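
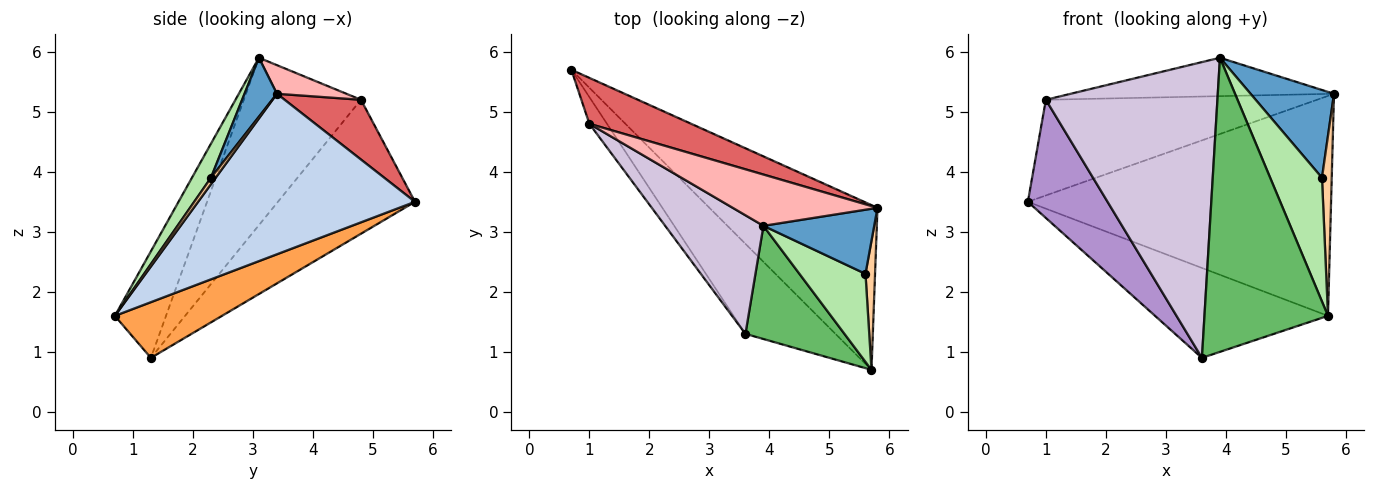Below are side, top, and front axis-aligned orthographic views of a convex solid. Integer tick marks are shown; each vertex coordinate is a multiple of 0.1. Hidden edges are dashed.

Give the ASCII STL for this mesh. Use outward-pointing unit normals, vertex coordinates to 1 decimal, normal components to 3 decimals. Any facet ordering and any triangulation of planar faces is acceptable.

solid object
 facet normal 0.299 -0.771 0.563
  outer loop
   vertex 5.6 2.3 3.9
   vertex 5.8 3.4 5.3
   vertex 3.9 3.1 5.9
  endloop
 endfacet
 facet normal 0.497 0.695 -0.520
  outer loop
   vertex 5.7 0.7 1.6
   vertex 0.7 5.7 3.5
   vertex 5.8 3.4 5.3
  endloop
 endfacet
 facet normal 0.401 0.647 -0.648
  outer loop
   vertex 5.7 0.7 1.6
   vertex 3.6 1.3 0.9
   vertex 0.7 5.7 3.5
  endloop
 endfacet
 facet normal 0.366 -0.757 0.542
  outer loop
   vertex 5.7 0.7 1.6
   vertex 5.8 3.4 5.3
   vertex 5.6 2.3 3.9
  endloop
 endfacet
 facet normal -0.360 -0.871 0.335
  outer loop
   vertex 5.7 0.7 1.6
   vertex 3.9 3.1 5.9
   vertex 3.6 1.3 0.9
  endloop
 endfacet
 facet normal 0.286 -0.781 0.556
  outer loop
   vertex 5.7 0.7 1.6
   vertex 5.6 2.3 3.9
   vertex 3.9 3.1 5.9
  endloop
 endfacet
 facet normal 0.246 0.874 0.419
  outer loop
   vertex 1.0 4.8 5.2
   vertex 5.8 3.4 5.3
   vertex 0.7 5.7 3.5
  endloop
 endfacet
 facet normal 0.156 0.592 0.791
  outer loop
   vertex 1.0 4.8 5.2
   vertex 3.9 3.1 5.9
   vertex 5.8 3.4 5.3
  endloop
 endfacet
 facet normal -0.859 -0.499 -0.113
  outer loop
   vertex 1.0 4.8 5.2
   vertex 0.7 5.7 3.5
   vertex 3.6 1.3 0.9
  endloop
 endfacet
 facet normal -0.535 -0.784 0.314
  outer loop
   vertex 1.0 4.8 5.2
   vertex 3.6 1.3 0.9
   vertex 3.9 3.1 5.9
  endloop
 endfacet
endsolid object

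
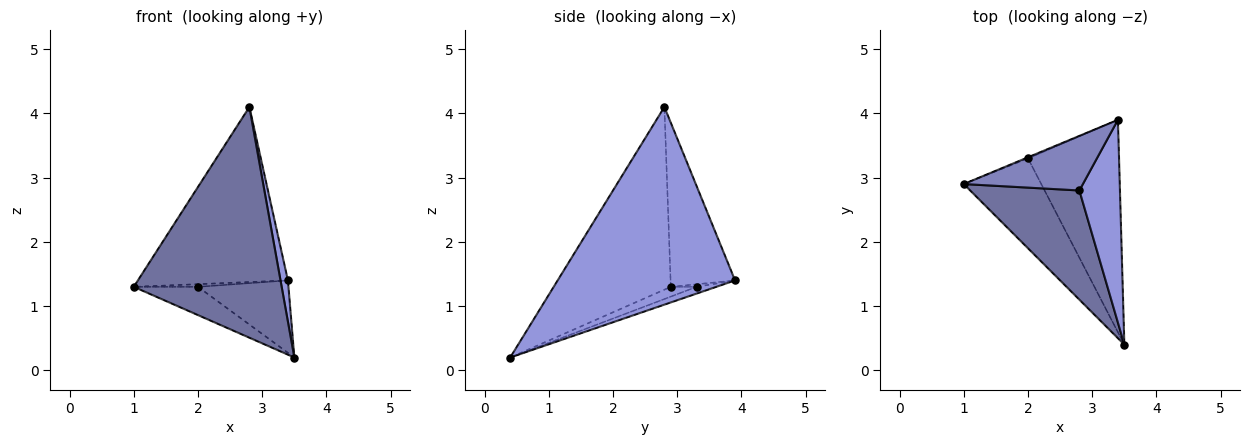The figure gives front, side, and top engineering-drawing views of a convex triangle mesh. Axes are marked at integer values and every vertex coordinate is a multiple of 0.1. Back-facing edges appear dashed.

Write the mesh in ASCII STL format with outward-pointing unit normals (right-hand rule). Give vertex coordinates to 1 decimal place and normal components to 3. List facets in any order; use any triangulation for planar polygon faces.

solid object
 facet normal -0.582 -0.735 0.348
  outer loop
   vertex 2.8 2.8 4.1
   vertex 1.0 2.9 1.3
   vertex 3.5 0.4 0.2
  endloop
 endfacet
 facet normal -0.379 0.883 0.276
  outer loop
   vertex 2.8 2.8 4.1
   vertex 3.4 3.9 1.4
   vertex 1.0 2.9 1.3
  endloop
 endfacet
 facet normal 0.979 -0.041 0.201
  outer loop
   vertex 2.8 2.8 4.1
   vertex 3.5 0.4 0.2
   vertex 3.4 3.9 1.4
  endloop
 endfacet
 facet normal -0.119 0.298 -0.947
  outer loop
   vertex 2.0 3.3 1.3
   vertex 3.5 0.4 0.2
   vertex 1.0 2.9 1.3
  endloop
 endfacet
 facet normal -0.348 0.870 -0.348
  outer loop
   vertex 2.0 3.3 1.3
   vertex 1.0 2.9 1.3
   vertex 3.4 3.9 1.4
  endloop
 endfacet
 facet normal -0.070 0.322 -0.944
  outer loop
   vertex 2.0 3.3 1.3
   vertex 3.4 3.9 1.4
   vertex 3.5 0.4 0.2
  endloop
 endfacet
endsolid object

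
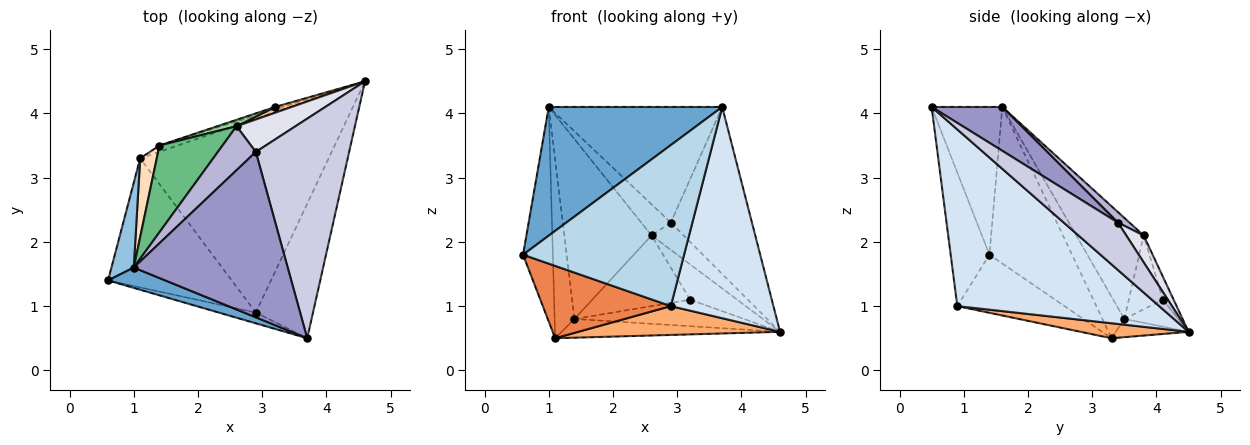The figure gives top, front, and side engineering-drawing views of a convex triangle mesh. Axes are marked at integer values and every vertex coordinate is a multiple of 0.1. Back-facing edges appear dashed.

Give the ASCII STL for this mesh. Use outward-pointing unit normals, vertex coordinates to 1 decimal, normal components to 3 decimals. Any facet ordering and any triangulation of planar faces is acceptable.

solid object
 facet normal -0.373 -0.916 0.145
  outer loop
   vertex 1.0 1.6 4.1
   vertex 0.6 1.4 1.8
   vertex 3.7 0.5 4.1
  endloop
 endfacet
 facet normal -0.932 0.336 0.133
  outer loop
   vertex 1.0 1.6 4.1
   vertex 1.1 3.3 0.5
   vertex 0.6 1.4 1.8
  endloop
 endfacet
 facet normal -0.233 -0.970 -0.065
  outer loop
   vertex 2.9 0.9 1.0
   vertex 3.7 0.5 4.1
   vertex 0.6 1.4 1.8
  endloop
 endfacet
 facet normal 0.857 -0.435 -0.277
  outer loop
   vertex 2.9 0.9 1.0
   vertex 4.6 4.5 0.6
   vertex 3.7 0.5 4.1
  endloop
 endfacet
 facet normal -0.379 -0.452 -0.807
  outer loop
   vertex 2.9 0.9 1.0
   vertex 0.6 1.4 1.8
   vertex 1.1 3.3 0.5
  endloop
 endfacet
 facet normal 0.078 -0.147 -0.986
  outer loop
   vertex 2.9 0.9 1.0
   vertex 1.1 3.3 0.5
   vertex 4.6 4.5 0.6
  endloop
 endfacet
 facet normal -0.219 0.963 0.158
  outer loop
   vertex 3.2 4.1 1.1
   vertex 2.6 3.8 2.1
   vertex 4.6 4.5 0.6
  endloop
 endfacet
 facet normal -0.712 0.642 0.284
  outer loop
   vertex 1.4 3.5 0.8
   vertex 1.1 3.3 0.5
   vertex 1.0 1.6 4.1
  endloop
 endfacet
 facet normal -0.571 0.739 0.357
  outer loop
   vertex 1.4 3.5 0.8
   vertex 1.0 1.6 4.1
   vertex 2.6 3.8 2.1
  endloop
 endfacet
 facet normal -0.328 0.941 0.086
  outer loop
   vertex 1.4 3.5 0.8
   vertex 2.6 3.8 2.1
   vertex 3.2 4.1 1.1
  endloop
 endfacet
 facet normal -0.302 0.905 -0.302
  outer loop
   vertex 1.4 3.5 0.8
   vertex 4.6 4.5 0.6
   vertex 1.1 3.3 0.5
  endloop
 endfacet
 facet normal -0.302 0.949 -0.086
  outer loop
   vertex 1.4 3.5 0.8
   vertex 3.2 4.1 1.1
   vertex 4.6 4.5 0.6
  endloop
 endfacet
 facet normal 0.227 0.558 0.798
  outer loop
   vertex 2.9 3.4 2.3
   vertex 1.0 1.6 4.1
   vertex 3.7 0.5 4.1
  endloop
 endfacet
 facet normal 0.220 0.563 0.796
  outer loop
   vertex 2.9 3.4 2.3
   vertex 2.6 3.8 2.1
   vertex 1.0 1.6 4.1
  endloop
 endfacet
 facet normal 0.375 0.561 0.738
  outer loop
   vertex 2.9 3.4 2.3
   vertex 3.7 0.5 4.1
   vertex 4.6 4.5 0.6
  endloop
 endfacet
 facet normal 0.329 0.608 0.722
  outer loop
   vertex 2.9 3.4 2.3
   vertex 4.6 4.5 0.6
   vertex 2.6 3.8 2.1
  endloop
 endfacet
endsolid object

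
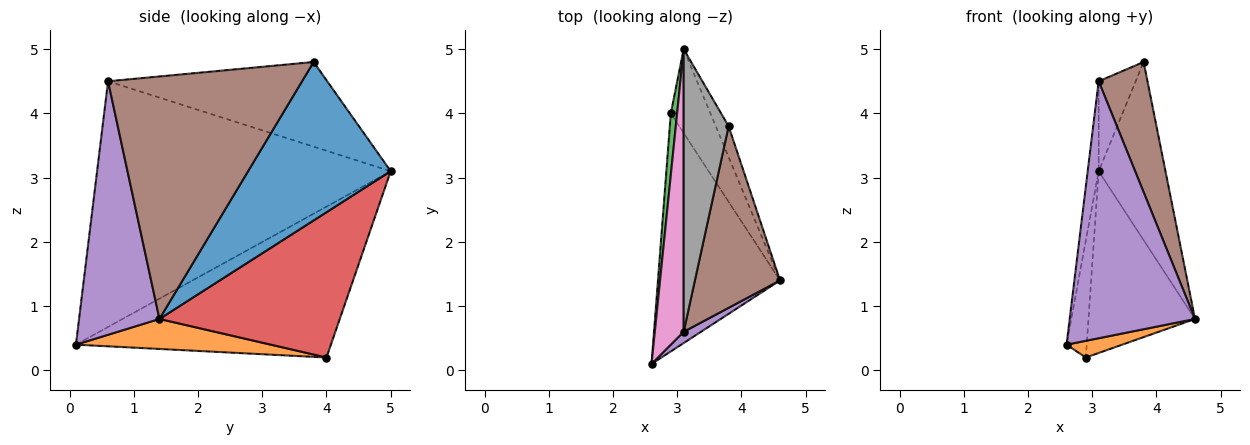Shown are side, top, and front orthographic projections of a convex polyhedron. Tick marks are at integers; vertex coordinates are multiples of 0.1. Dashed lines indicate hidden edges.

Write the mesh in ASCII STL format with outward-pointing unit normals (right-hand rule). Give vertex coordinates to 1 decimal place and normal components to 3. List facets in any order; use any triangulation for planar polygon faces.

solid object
 facet normal 0.903 0.423 -0.073
  outer loop
   vertex 3.8 3.8 4.8
   vertex 4.6 1.4 0.8
   vertex 3.1 5.0 3.1
  endloop
 endfacet
 facet normal 0.238 -0.068 -0.969
  outer loop
   vertex 2.9 4.0 0.2
   vertex 4.6 1.4 0.8
   vertex 2.6 0.1 0.4
  endloop
 endfacet
 facet normal -0.996 0.079 0.042
  outer loop
   vertex 2.9 4.0 0.2
   vertex 2.6 0.1 0.4
   vertex 3.1 5.0 3.1
  endloop
 endfacet
 facet normal 0.838 0.495 -0.229
  outer loop
   vertex 2.9 4.0 0.2
   vertex 3.1 5.0 3.1
   vertex 4.6 1.4 0.8
  endloop
 endfacet
 facet normal 0.539 -0.841 0.037
  outer loop
   vertex 3.1 0.6 4.5
   vertex 2.6 0.1 0.4
   vertex 4.6 1.4 0.8
  endloop
 endfacet
 facet normal 0.918 -0.231 0.322
  outer loop
   vertex 3.1 0.6 4.5
   vertex 4.6 1.4 0.8
   vertex 3.8 3.8 4.8
  endloop
 endfacet
 facet normal -0.992 0.037 0.117
  outer loop
   vertex 3.1 0.6 4.5
   vertex 3.1 5.0 3.1
   vertex 2.6 0.1 0.4
  endloop
 endfacet
 facet normal -0.874 0.148 0.464
  outer loop
   vertex 3.1 0.6 4.5
   vertex 3.8 3.8 4.8
   vertex 3.1 5.0 3.1
  endloop
 endfacet
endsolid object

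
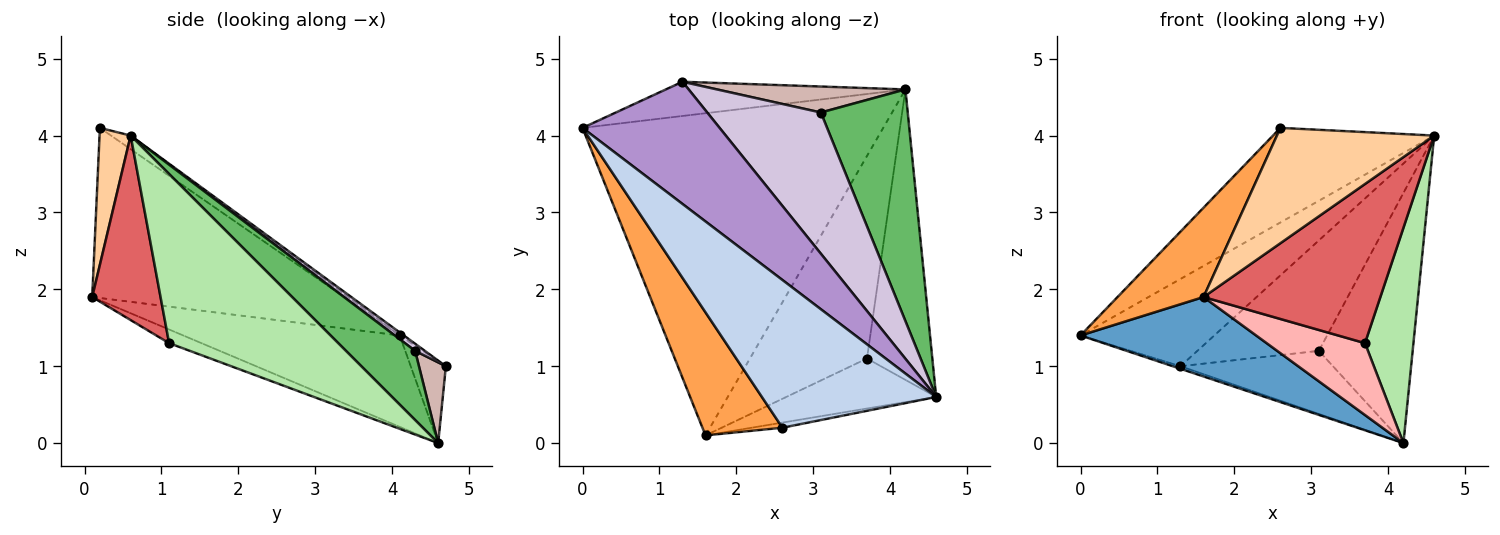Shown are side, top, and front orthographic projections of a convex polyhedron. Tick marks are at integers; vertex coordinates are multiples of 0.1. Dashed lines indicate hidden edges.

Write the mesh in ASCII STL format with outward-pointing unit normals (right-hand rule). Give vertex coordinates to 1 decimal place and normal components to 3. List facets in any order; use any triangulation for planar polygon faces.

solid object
 facet normal -0.283 -0.230 -0.931
  outer loop
   vertex 1.6 0.1 1.9
   vertex 0.0 4.1 1.4
   vertex 4.2 4.6 0.0
  endloop
 endfacet
 facet normal -0.066 0.538 0.840
  outer loop
   vertex 2.6 0.2 4.1
   vertex 4.6 0.6 4.0
   vertex 0.0 4.1 1.4
  endloop
 endfacet
 facet normal -0.865 -0.295 0.406
  outer loop
   vertex 2.6 0.2 4.1
   vertex 0.0 4.1 1.4
   vertex 1.6 0.1 1.9
  endloop
 endfacet
 facet normal 0.194 -0.980 -0.044
  outer loop
   vertex 2.6 0.2 4.1
   vertex 1.6 0.1 1.9
   vertex 4.6 0.6 4.0
  endloop
 endfacet
 facet normal 0.476 0.645 0.598
  outer loop
   vertex 3.1 4.3 1.2
   vertex 4.6 0.6 4.0
   vertex 4.2 4.6 0.0
  endloop
 endfacet
 facet normal 0.901 -0.258 -0.348
  outer loop
   vertex 3.7 1.1 1.3
   vertex 4.2 4.6 0.0
   vertex 4.6 0.6 4.0
  endloop
 endfacet
 facet normal 0.346 -0.895 -0.281
  outer loop
   vertex 3.7 1.1 1.3
   vertex 4.6 0.6 4.0
   vertex 1.6 0.1 1.9
  endloop
 endfacet
 facet normal -0.109 -0.332 -0.937
  outer loop
   vertex 3.7 1.1 1.3
   vertex 1.6 0.1 1.9
   vertex 4.2 4.6 0.0
  endloop
 endfacet
 facet normal -0.018 0.581 0.814
  outer loop
   vertex 1.3 4.7 1.0
   vertex 0.0 4.1 1.4
   vertex 4.6 0.6 4.0
  endloop
 endfacet
 facet normal 0.049 0.615 0.787
  outer loop
   vertex 1.3 4.7 1.0
   vertex 4.6 0.6 4.0
   vertex 3.1 4.3 1.2
  endloop
 endfacet
 facet normal -0.323 0.071 -0.944
  outer loop
   vertex 1.3 4.7 1.0
   vertex 4.2 4.6 0.0
   vertex 0.0 4.1 1.4
  endloop
 endfacet
 facet normal 0.161 0.913 0.376
  outer loop
   vertex 1.3 4.7 1.0
   vertex 3.1 4.3 1.2
   vertex 4.2 4.6 0.0
  endloop
 endfacet
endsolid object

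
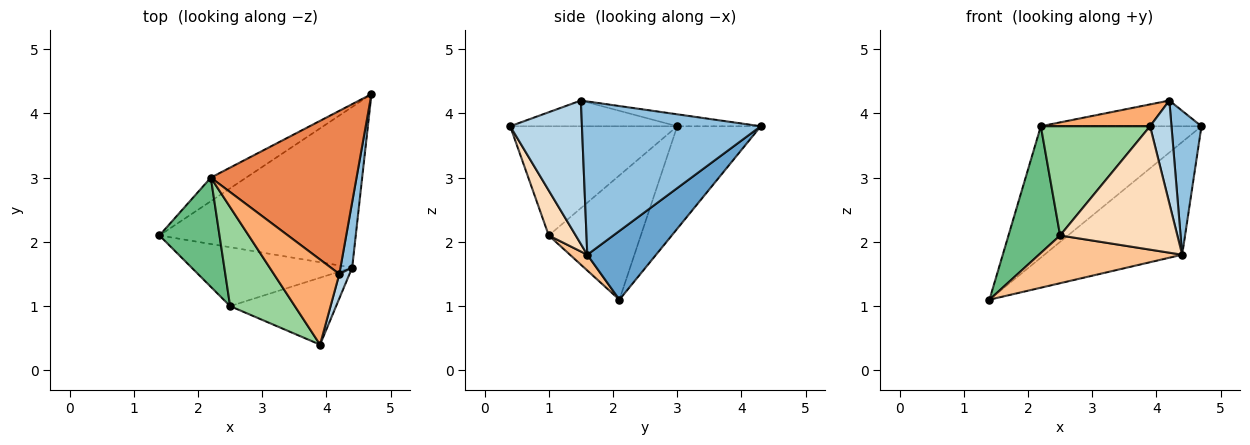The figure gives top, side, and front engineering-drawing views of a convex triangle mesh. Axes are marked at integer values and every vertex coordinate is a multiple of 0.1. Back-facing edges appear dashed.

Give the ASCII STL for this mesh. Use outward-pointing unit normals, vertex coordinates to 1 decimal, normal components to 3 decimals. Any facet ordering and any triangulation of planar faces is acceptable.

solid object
 facet normal 0.276 0.552 -0.787
  outer loop
   vertex 4.4 1.6 1.8
   vertex 1.4 2.1 1.1
   vertex 4.7 4.3 3.8
  endloop
 endfacet
 facet normal 0.983 -0.165 0.075
  outer loop
   vertex 4.4 1.6 1.8
   vertex 4.7 4.3 3.8
   vertex 4.2 1.5 4.2
  endloop
 endfacet
 facet normal 0.956 -0.285 0.068
  outer loop
   vertex 4.4 1.6 1.8
   vertex 4.2 1.5 4.2
   vertex 3.9 0.4 3.8
  endloop
 endfacet
 facet normal -0.456 0.876 -0.157
  outer loop
   vertex 2.2 3.0 3.8
   vertex 4.7 4.3 3.8
   vertex 1.4 2.1 1.1
  endloop
 endfacet
 facet normal -0.081 0.155 0.985
  outer loop
   vertex 2.2 3.0 3.8
   vertex 4.2 1.5 4.2
   vertex 4.7 4.3 3.8
  endloop
 endfacet
 facet normal -0.355 -0.232 0.905
  outer loop
   vertex 2.2 3.0 3.8
   vertex 3.9 0.4 3.8
   vertex 4.2 1.5 4.2
  endloop
 endfacet
 facet normal 0.076 -0.628 -0.774
  outer loop
   vertex 2.5 1.0 2.1
   vertex 1.4 2.1 1.1
   vertex 4.4 1.6 1.8
  endloop
 endfacet
 facet normal 0.198 -0.862 -0.467
  outer loop
   vertex 2.5 1.0 2.1
   vertex 4.4 1.6 1.8
   vertex 3.9 0.4 3.8
  endloop
 endfacet
 facet normal -0.804 -0.451 0.388
  outer loop
   vertex 2.5 1.0 2.1
   vertex 2.2 3.0 3.8
   vertex 1.4 2.1 1.1
  endloop
 endfacet
 facet normal -0.750 -0.490 0.444
  outer loop
   vertex 2.5 1.0 2.1
   vertex 3.9 0.4 3.8
   vertex 2.2 3.0 3.8
  endloop
 endfacet
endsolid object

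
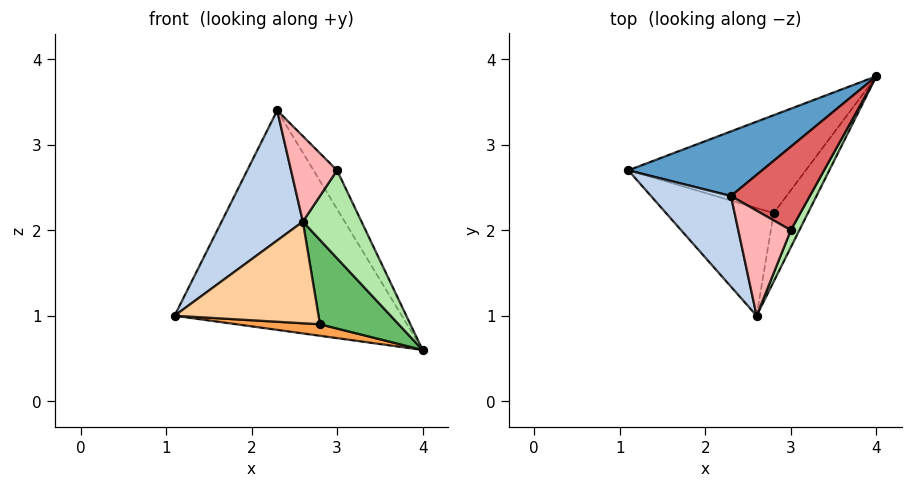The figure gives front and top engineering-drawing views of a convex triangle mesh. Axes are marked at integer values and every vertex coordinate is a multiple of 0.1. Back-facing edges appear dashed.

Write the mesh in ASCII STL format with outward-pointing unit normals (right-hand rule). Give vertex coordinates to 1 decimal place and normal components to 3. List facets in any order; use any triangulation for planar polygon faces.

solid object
 facet normal -0.309 0.912 0.269
  outer loop
   vertex 2.3 2.4 3.4
   vertex 4.0 3.8 0.6
   vertex 1.1 2.7 1.0
  endloop
 endfacet
 facet normal -0.803 -0.488 0.341
  outer loop
   vertex 2.3 2.4 3.4
   vertex 1.1 2.7 1.0
   vertex 2.6 1.0 2.1
  endloop
 endfacet
 facet normal -0.092 -0.116 -0.989
  outer loop
   vertex 2.8 2.2 0.9
   vertex 1.1 2.7 1.0
   vertex 4.0 3.8 0.6
  endloop
 endfacet
 facet normal -0.238 -0.667 -0.706
  outer loop
   vertex 2.8 2.2 0.9
   vertex 2.6 1.0 2.1
   vertex 1.1 2.7 1.0
  endloop
 endfacet
 facet normal 0.660 -0.584 -0.474
  outer loop
   vertex 2.8 2.2 0.9
   vertex 4.0 3.8 0.6
   vertex 2.6 1.0 2.1
  endloop
 endfacet
 facet normal 0.908 -0.411 0.080
  outer loop
   vertex 3.0 2.0 2.7
   vertex 2.6 1.0 2.1
   vertex 4.0 3.8 0.6
  endloop
 endfacet
 facet normal 0.754 0.276 0.596
  outer loop
   vertex 3.0 2.0 2.7
   vertex 4.0 3.8 0.6
   vertex 2.3 2.4 3.4
  endloop
 endfacet
 facet normal 0.383 -0.583 0.716
  outer loop
   vertex 3.0 2.0 2.7
   vertex 2.3 2.4 3.4
   vertex 2.6 1.0 2.1
  endloop
 endfacet
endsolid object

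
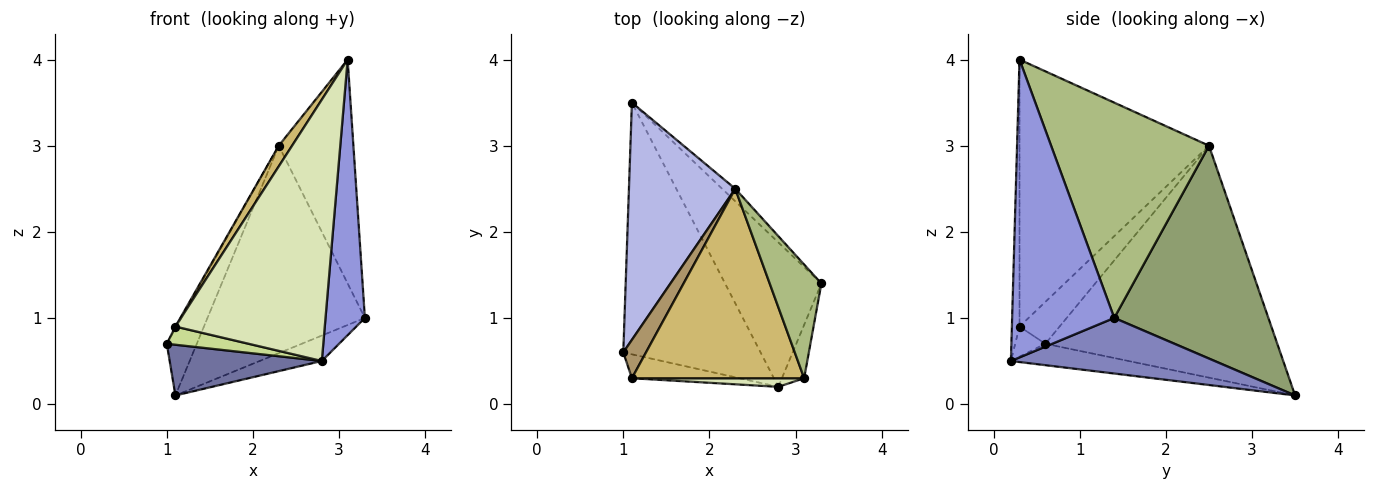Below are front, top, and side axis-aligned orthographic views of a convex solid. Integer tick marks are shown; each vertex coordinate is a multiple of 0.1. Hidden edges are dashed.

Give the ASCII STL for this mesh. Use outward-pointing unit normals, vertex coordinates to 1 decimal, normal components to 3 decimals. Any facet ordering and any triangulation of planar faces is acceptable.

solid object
 facet normal -0.151 -0.195 -0.969
  outer loop
   vertex 2.8 0.2 0.5
   vertex 1.0 0.6 0.7
   vertex 1.1 3.5 0.1
  endloop
 endfacet
 facet normal 0.494 0.151 -0.856
  outer loop
   vertex 2.8 0.2 0.5
   vertex 1.1 3.5 0.1
   vertex 3.3 1.4 1.0
  endloop
 endfacet
 facet normal 0.931 -0.359 -0.070
  outer loop
   vertex 2.8 0.2 0.5
   vertex 3.3 1.4 1.0
   vertex 3.1 0.3 4.0
  endloop
 endfacet
 facet normal -0.903 0.117 0.414
  outer loop
   vertex 2.3 2.5 3.0
   vertex 1.1 3.5 0.1
   vertex 1.0 0.6 0.7
  endloop
 endfacet
 facet normal 0.699 0.714 -0.043
  outer loop
   vertex 2.3 2.5 3.0
   vertex 3.3 1.4 1.0
   vertex 1.1 3.5 0.1
  endloop
 endfacet
 facet normal 0.884 0.418 0.212
  outer loop
   vertex 2.3 2.5 3.0
   vertex 3.1 0.3 4.0
   vertex 3.3 1.4 1.0
  endloop
 endfacet
 facet normal -0.218 -0.591 -0.777
  outer loop
   vertex 1.1 0.3 0.9
   vertex 1.0 0.6 0.7
   vertex 2.8 0.2 0.5
  endloop
 endfacet
 facet normal -0.051 -0.998 0.033
  outer loop
   vertex 1.1 0.3 0.9
   vertex 2.8 0.2 0.5
   vertex 3.1 0.3 4.0
  endloop
 endfacet
 facet normal -0.879 0.025 0.476
  outer loop
   vertex 1.1 0.3 0.9
   vertex 2.3 2.5 3.0
   vertex 1.0 0.6 0.7
  endloop
 endfacet
 facet normal -0.839 -0.059 0.541
  outer loop
   vertex 1.1 0.3 0.9
   vertex 3.1 0.3 4.0
   vertex 2.3 2.5 3.0
  endloop
 endfacet
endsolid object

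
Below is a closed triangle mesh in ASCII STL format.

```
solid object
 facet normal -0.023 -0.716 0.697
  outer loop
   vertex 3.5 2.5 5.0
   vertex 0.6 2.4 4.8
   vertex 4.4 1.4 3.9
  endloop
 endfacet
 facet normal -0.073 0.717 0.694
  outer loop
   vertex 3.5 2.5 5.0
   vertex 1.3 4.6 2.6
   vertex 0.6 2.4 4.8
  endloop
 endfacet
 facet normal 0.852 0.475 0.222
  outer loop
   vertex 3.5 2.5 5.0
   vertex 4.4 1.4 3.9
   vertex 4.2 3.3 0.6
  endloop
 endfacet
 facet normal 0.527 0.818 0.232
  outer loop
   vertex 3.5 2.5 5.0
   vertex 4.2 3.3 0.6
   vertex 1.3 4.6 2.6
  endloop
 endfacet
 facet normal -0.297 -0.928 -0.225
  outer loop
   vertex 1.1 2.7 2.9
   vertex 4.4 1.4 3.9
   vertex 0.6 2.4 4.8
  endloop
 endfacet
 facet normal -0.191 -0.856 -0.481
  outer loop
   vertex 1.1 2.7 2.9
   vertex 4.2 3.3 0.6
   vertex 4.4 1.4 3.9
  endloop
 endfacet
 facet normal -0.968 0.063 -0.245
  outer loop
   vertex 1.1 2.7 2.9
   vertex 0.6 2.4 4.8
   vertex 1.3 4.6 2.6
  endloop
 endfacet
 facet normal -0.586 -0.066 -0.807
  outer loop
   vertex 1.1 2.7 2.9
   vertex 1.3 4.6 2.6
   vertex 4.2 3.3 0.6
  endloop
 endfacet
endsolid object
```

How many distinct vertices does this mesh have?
6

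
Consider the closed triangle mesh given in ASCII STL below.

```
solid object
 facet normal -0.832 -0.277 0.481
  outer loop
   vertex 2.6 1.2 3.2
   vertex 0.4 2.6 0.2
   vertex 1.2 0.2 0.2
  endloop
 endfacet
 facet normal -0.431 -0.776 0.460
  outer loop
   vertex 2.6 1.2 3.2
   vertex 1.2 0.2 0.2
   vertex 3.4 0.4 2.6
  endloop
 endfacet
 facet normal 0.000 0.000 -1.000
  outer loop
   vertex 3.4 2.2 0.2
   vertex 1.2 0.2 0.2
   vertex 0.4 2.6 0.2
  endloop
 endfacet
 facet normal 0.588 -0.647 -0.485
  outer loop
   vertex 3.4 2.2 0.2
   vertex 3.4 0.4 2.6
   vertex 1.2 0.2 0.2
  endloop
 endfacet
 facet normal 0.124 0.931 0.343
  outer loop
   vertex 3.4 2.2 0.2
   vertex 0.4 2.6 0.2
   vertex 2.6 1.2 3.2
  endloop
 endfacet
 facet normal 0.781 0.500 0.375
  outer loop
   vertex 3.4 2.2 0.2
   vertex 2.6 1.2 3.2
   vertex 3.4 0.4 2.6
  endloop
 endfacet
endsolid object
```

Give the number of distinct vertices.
5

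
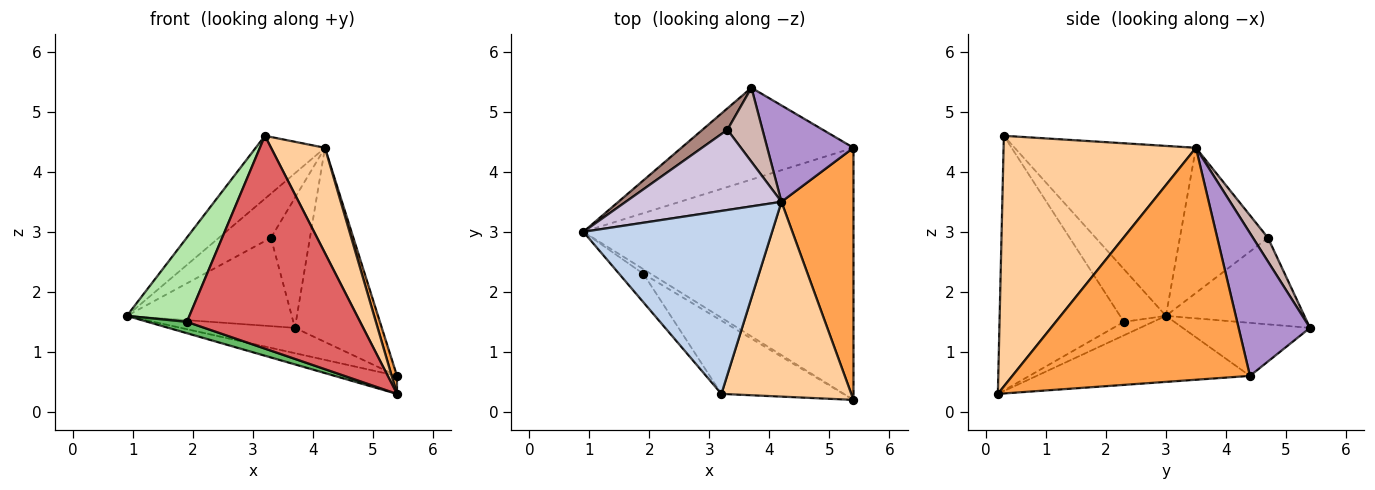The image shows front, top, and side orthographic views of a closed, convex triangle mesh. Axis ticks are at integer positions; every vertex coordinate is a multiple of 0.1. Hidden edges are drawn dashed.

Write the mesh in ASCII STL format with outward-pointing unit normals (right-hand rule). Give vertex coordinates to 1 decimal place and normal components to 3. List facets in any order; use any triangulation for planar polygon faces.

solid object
 facet normal -0.237 0.069 -0.969
  outer loop
   vertex 5.4 0.2 0.3
   vertex 0.9 3.0 1.6
   vertex 5.4 4.4 0.6
  endloop
 endfacet
 facet normal -0.648 0.248 0.720
  outer loop
   vertex 4.2 3.5 4.4
   vertex 0.9 3.0 1.6
   vertex 3.2 0.3 4.6
  endloop
 endfacet
 facet normal 0.955 -0.021 0.296
  outer loop
   vertex 4.2 3.5 4.4
   vertex 5.4 0.2 0.3
   vertex 5.4 4.4 0.6
  endloop
 endfacet
 facet normal 0.862 -0.241 0.446
  outer loop
   vertex 4.2 3.5 4.4
   vertex 3.2 0.3 4.6
   vertex 5.4 0.2 0.3
  endloop
 endfacet
 facet normal -0.565 -0.763 -0.314
  outer loop
   vertex 1.9 2.3 1.5
   vertex 0.9 3.0 1.6
   vertex 5.4 0.2 0.3
  endloop
 endfacet
 facet normal -0.571 -0.778 -0.263
  outer loop
   vertex 1.9 2.3 1.5
   vertex 3.2 0.3 4.6
   vertex 0.9 3.0 1.6
  endloop
 endfacet
 facet normal -0.562 -0.782 -0.269
  outer loop
   vertex 1.9 2.3 1.5
   vertex 5.4 0.2 0.3
   vertex 3.2 0.3 4.6
  endloop
 endfacet
 facet normal -0.285 0.255 -0.924
  outer loop
   vertex 3.7 5.4 1.4
   vertex 5.4 4.4 0.6
   vertex 0.9 3.0 1.6
  endloop
 endfacet
 facet normal 0.593 0.721 0.358
  outer loop
   vertex 3.7 5.4 1.4
   vertex 4.2 3.5 4.4
   vertex 5.4 4.4 0.6
  endloop
 endfacet
 facet normal -0.632 0.374 0.679
  outer loop
   vertex 3.3 4.7 2.9
   vertex 0.9 3.0 1.6
   vertex 4.2 3.5 4.4
  endloop
 endfacet
 facet normal -0.632 0.753 0.183
  outer loop
   vertex 3.3 4.7 2.9
   vertex 3.7 5.4 1.4
   vertex 0.9 3.0 1.6
  endloop
 endfacet
 facet normal 0.317 0.824 0.469
  outer loop
   vertex 3.3 4.7 2.9
   vertex 4.2 3.5 4.4
   vertex 3.7 5.4 1.4
  endloop
 endfacet
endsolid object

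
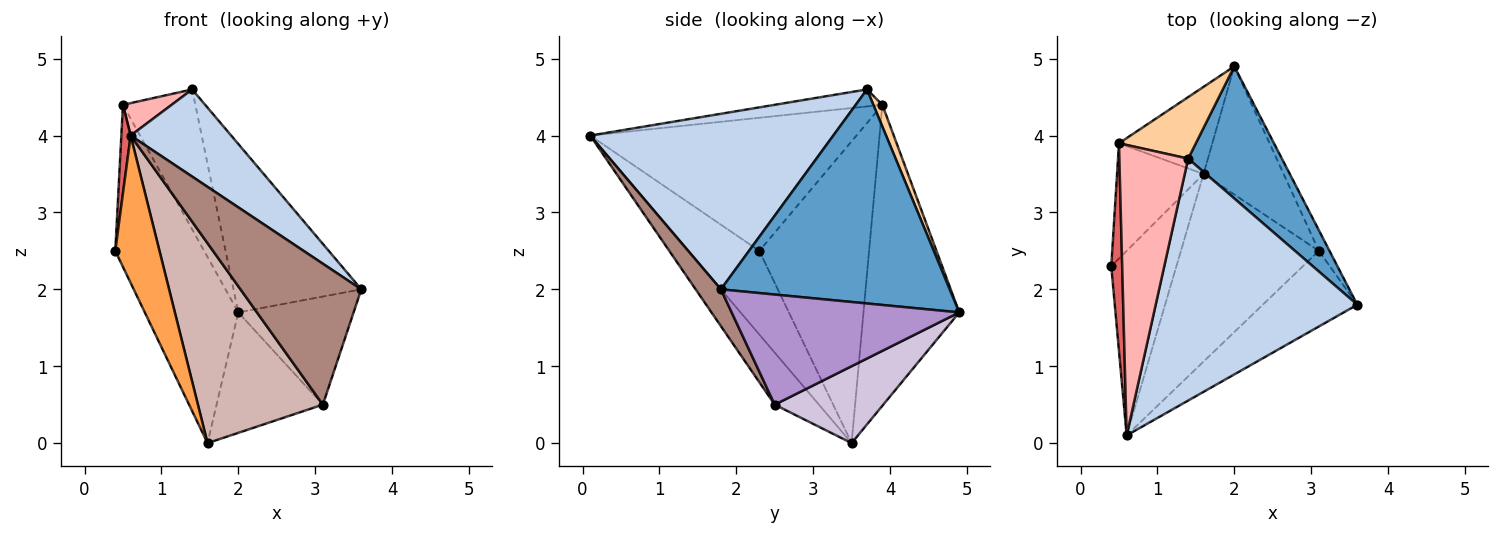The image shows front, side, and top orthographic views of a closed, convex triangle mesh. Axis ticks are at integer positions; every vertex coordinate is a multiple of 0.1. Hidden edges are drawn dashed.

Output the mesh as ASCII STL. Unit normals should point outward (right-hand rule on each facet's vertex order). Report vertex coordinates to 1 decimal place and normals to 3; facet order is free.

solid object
 facet normal 0.815 0.455 0.357
  outer loop
   vertex 1.4 3.7 4.6
   vertex 3.6 1.8 2.0
   vertex 2.0 4.9 1.7
  endloop
 endfacet
 facet normal 0.634 -0.262 0.728
  outer loop
   vertex 0.6 0.1 4.0
   vertex 3.6 1.8 2.0
   vertex 1.4 3.7 4.6
  endloop
 endfacet
 facet normal -0.708 -0.440 -0.551
  outer loop
   vertex 1.6 3.5 0.0
   vertex 0.6 0.1 4.0
   vertex 0.4 2.3 2.5
  endloop
 endfacet
 facet normal 0.113 0.910 0.400
  outer loop
   vertex 0.5 3.9 4.4
   vertex 1.4 3.7 4.6
   vertex 2.0 4.9 1.7
  endloop
 endfacet
 facet normal -0.896 0.361 -0.257
  outer loop
   vertex 0.5 3.9 4.4
   vertex 1.6 3.5 0.0
   vertex 0.4 2.3 2.5
  endloop
 endfacet
 facet normal -0.807 0.535 -0.250
  outer loop
   vertex 0.5 3.9 4.4
   vertex 2.0 4.9 1.7
   vertex 1.6 3.5 0.0
  endloop
 endfacet
 facet normal -0.996 -0.035 0.082
  outer loop
   vertex 0.5 3.9 4.4
   vertex 0.4 2.3 2.5
   vertex 0.6 0.1 4.0
  endloop
 endfacet
 facet normal -0.238 -0.108 0.965
  outer loop
   vertex 0.5 3.9 4.4
   vertex 0.6 0.1 4.0
   vertex 1.4 3.7 4.6
  endloop
 endfacet
 facet normal 0.889 0.450 -0.086
  outer loop
   vertex 3.1 2.5 0.5
   vertex 2.0 4.9 1.7
   vertex 3.6 1.8 2.0
  endloop
 endfacet
 facet normal 0.573 0.561 -0.597
  outer loop
   vertex 3.1 2.5 0.5
   vertex 1.6 3.5 0.0
   vertex 2.0 4.9 1.7
  endloop
 endfacet
 facet normal 0.181 -0.867 -0.465
  outer loop
   vertex 3.1 2.5 0.5
   vertex 3.6 1.8 2.0
   vertex 0.6 0.1 4.0
  endloop
 endfacet
 facet normal -0.250 -0.706 -0.663
  outer loop
   vertex 3.1 2.5 0.5
   vertex 0.6 0.1 4.0
   vertex 1.6 3.5 0.0
  endloop
 endfacet
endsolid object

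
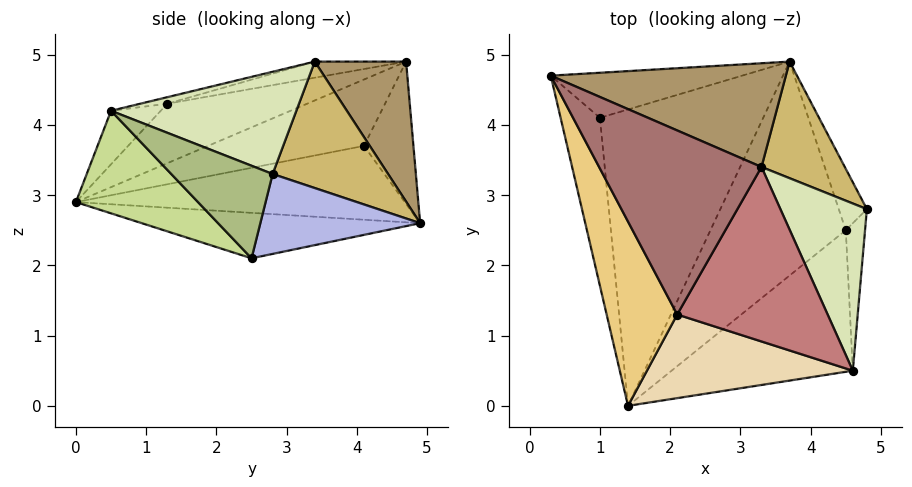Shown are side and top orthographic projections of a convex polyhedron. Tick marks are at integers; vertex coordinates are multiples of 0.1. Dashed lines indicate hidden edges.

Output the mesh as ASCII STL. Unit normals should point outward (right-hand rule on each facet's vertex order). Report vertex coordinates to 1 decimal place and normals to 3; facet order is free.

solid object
 facet normal -0.860 0.016 -0.510
  outer loop
   vertex 1.0 4.1 3.7
   vertex 1.4 0.0 2.9
   vertex 0.3 4.7 4.9
  endloop
 endfacet
 facet normal -0.441 0.673 -0.594
  outer loop
   vertex 1.0 4.1 3.7
   vertex 0.3 4.7 4.9
   vertex 3.7 4.9 2.6
  endloop
 endfacet
 facet normal -0.408 0.136 -0.903
  outer loop
   vertex 1.0 4.1 3.7
   vertex 3.7 4.9 2.6
   vertex 1.4 0.0 2.9
  endloop
 endfacet
 facet normal 0.881 0.358 -0.310
  outer loop
   vertex 4.5 2.5 2.1
   vertex 3.7 4.9 2.6
   vertex 4.8 2.8 3.3
  endloop
 endfacet
 facet normal -0.317 0.091 -0.944
  outer loop
   vertex 4.5 2.5 2.1
   vertex 1.4 0.0 2.9
   vertex 3.7 4.9 2.6
  endloop
 endfacet
 facet normal 0.966 -0.163 -0.201
  outer loop
   vertex 4.5 2.5 2.1
   vertex 4.8 2.8 3.3
   vertex 4.6 0.5 4.2
  endloop
 endfacet
 facet normal 0.368 -0.664 -0.650
  outer loop
   vertex 4.5 2.5 2.1
   vertex 4.6 0.5 4.2
   vertex 1.4 0.0 2.9
  endloop
 endfacet
 facet normal 0.751 0.183 0.635
  outer loop
   vertex 3.3 3.4 4.9
   vertex 4.6 0.5 4.2
   vertex 4.8 2.8 3.3
  endloop
 endfacet
 facet normal 0.331 0.763 0.555
  outer loop
   vertex 3.3 3.4 4.9
   vertex 3.7 4.9 2.6
   vertex 0.3 4.7 4.9
  endloop
 endfacet
 facet normal 0.709 0.527 0.467
  outer loop
   vertex 3.3 3.4 4.9
   vertex 4.8 2.8 3.3
   vertex 3.7 4.9 2.6
  endloop
 endfacet
 facet normal -0.582 -0.430 0.690
  outer loop
   vertex 2.1 1.3 4.3
   vertex 0.3 4.7 4.9
   vertex 1.4 0.0 2.9
  endloop
 endfacet
 facet normal -0.186 -0.672 0.717
  outer loop
   vertex 2.1 1.3 4.3
   vertex 1.4 0.0 2.9
   vertex 4.6 0.5 4.2
  endloop
 endfacet
 facet normal -0.096 -0.222 0.970
  outer loop
   vertex 2.1 1.3 4.3
   vertex 3.3 3.4 4.9
   vertex 0.3 4.7 4.9
  endloop
 endfacet
 facet normal -0.042 -0.252 0.967
  outer loop
   vertex 2.1 1.3 4.3
   vertex 4.6 0.5 4.2
   vertex 3.3 3.4 4.9
  endloop
 endfacet
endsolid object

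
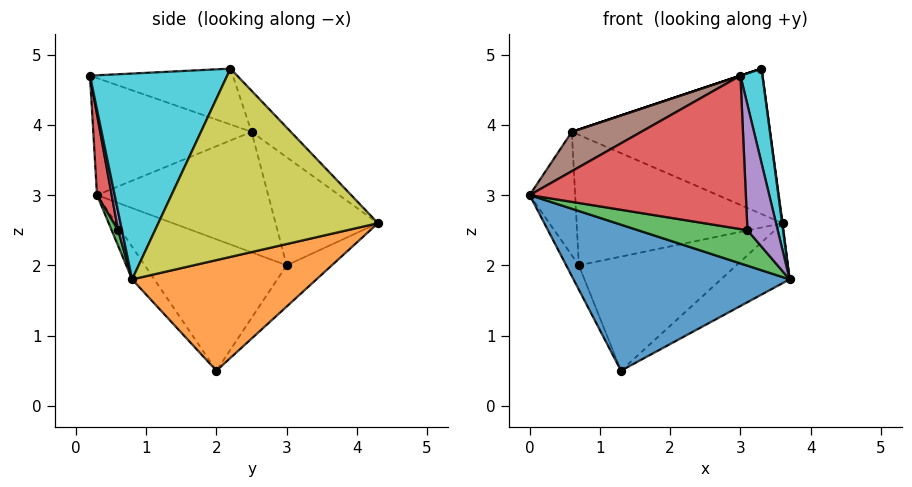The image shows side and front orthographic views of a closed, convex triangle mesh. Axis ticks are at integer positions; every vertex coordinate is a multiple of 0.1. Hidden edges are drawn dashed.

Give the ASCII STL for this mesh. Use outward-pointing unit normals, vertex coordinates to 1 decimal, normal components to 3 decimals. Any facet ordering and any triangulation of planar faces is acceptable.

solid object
 facet normal -0.083 -0.804 -0.589
  outer loop
   vertex 1.3 2.0 0.5
   vertex 3.7 0.8 1.8
   vertex 0.0 0.3 3.0
  endloop
 endfacet
 facet normal 0.543 0.202 -0.815
  outer loop
   vertex 1.3 2.0 0.5
   vertex 3.6 4.3 2.6
   vertex 3.7 0.8 1.8
  endloop
 endfacet
 facet normal 0.057 -0.972 -0.229
  outer loop
   vertex 3.1 0.6 2.5
   vertex 0.0 0.3 3.0
   vertex 3.7 0.8 1.8
  endloop
 endfacet
 facet normal 0.067 -0.982 -0.176
  outer loop
   vertex 3.1 0.6 2.5
   vertex 3.0 0.2 4.7
   vertex 0.0 0.3 3.0
  endloop
 endfacet
 facet normal 0.125 -0.977 -0.172
  outer loop
   vertex 3.1 0.6 2.5
   vertex 3.7 0.8 1.8
   vertex 3.0 0.2 4.7
  endloop
 endfacet
 facet normal -0.487 -0.214 0.847
  outer loop
   vertex 0.6 2.5 3.9
   vertex 0.0 0.3 3.0
   vertex 3.0 0.2 4.7
  endloop
 endfacet
 facet normal -0.144 0.726 0.673
  outer loop
   vertex 3.3 2.2 4.8
   vertex 3.6 4.3 2.6
   vertex 0.6 2.5 3.9
  endloop
 endfacet
 facet normal -0.316 0.000 0.949
  outer loop
   vertex 3.3 2.2 4.8
   vertex 0.6 2.5 3.9
   vertex 3.0 0.2 4.7
  endloop
 endfacet
 facet normal 0.991 -0.002 0.133
  outer loop
   vertex 3.3 2.2 4.8
   vertex 3.7 0.8 1.8
   vertex 3.6 4.3 2.6
  endloop
 endfacet
 facet normal 0.967 -0.155 0.201
  outer loop
   vertex 3.3 2.2 4.8
   vertex 3.0 0.2 4.7
   vertex 3.7 0.8 1.8
  endloop
 endfacet
 facet normal -0.220 0.769 -0.601
  outer loop
   vertex 0.7 3.0 2.0
   vertex 3.6 4.3 2.6
   vertex 1.3 2.0 0.5
  endloop
 endfacet
 facet normal -0.436 0.876 0.208
  outer loop
   vertex 0.7 3.0 2.0
   vertex 0.6 2.5 3.9
   vertex 3.6 4.3 2.6
  endloop
 endfacet
 facet normal -0.906 0.081 -0.416
  outer loop
   vertex 0.7 3.0 2.0
   vertex 1.3 2.0 0.5
   vertex 0.0 0.3 3.0
  endloop
 endfacet
 facet normal -0.966 0.257 0.017
  outer loop
   vertex 0.7 3.0 2.0
   vertex 0.0 0.3 3.0
   vertex 0.6 2.5 3.9
  endloop
 endfacet
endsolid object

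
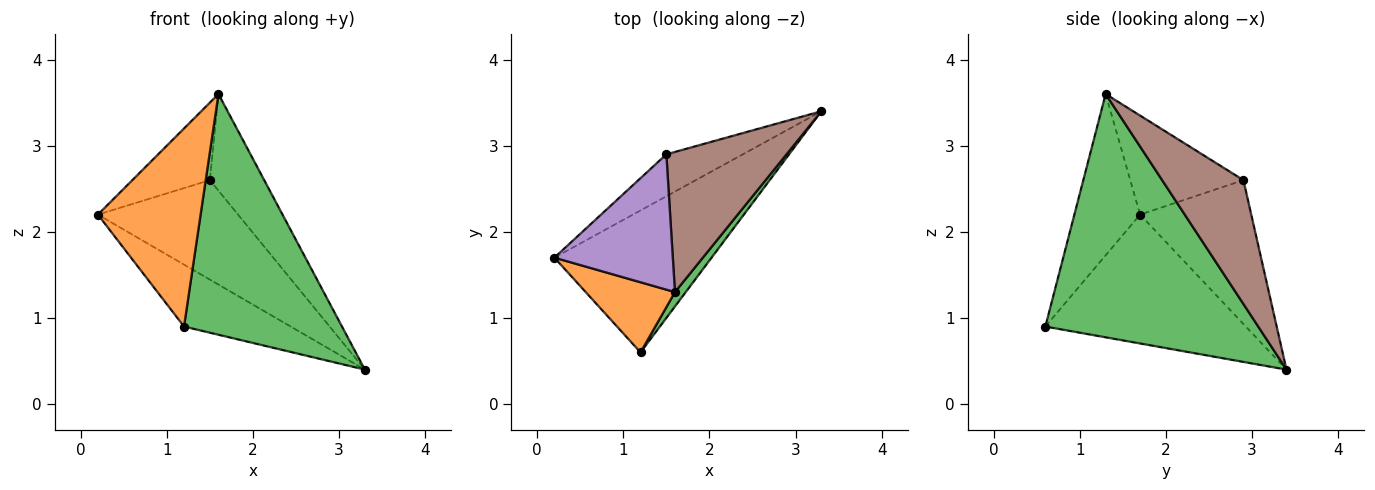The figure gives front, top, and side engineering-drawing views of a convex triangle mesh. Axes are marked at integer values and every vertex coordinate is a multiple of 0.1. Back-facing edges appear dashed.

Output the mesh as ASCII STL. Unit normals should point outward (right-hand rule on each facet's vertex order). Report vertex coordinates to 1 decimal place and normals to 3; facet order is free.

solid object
 facet normal -0.601 0.320 -0.733
  outer loop
   vertex 1.2 0.6 0.9
   vertex 0.2 1.7 2.2
   vertex 3.3 3.4 0.4
  endloop
 endfacet
 facet normal -0.516 -0.807 0.286
  outer loop
   vertex 1.6 1.3 3.6
   vertex 0.2 1.7 2.2
   vertex 1.2 0.6 0.9
  endloop
 endfacet
 facet normal 0.803 -0.596 0.036
  outer loop
   vertex 1.6 1.3 3.6
   vertex 1.2 0.6 0.9
   vertex 3.3 3.4 0.4
  endloop
 endfacet
 facet normal -0.590 0.744 -0.314
  outer loop
   vertex 1.5 2.9 2.6
   vertex 3.3 3.4 0.4
   vertex 0.2 1.7 2.2
  endloop
 endfacet
 facet normal -0.587 0.402 0.702
  outer loop
   vertex 1.5 2.9 2.6
   vertex 0.2 1.7 2.2
   vertex 1.6 1.3 3.6
  endloop
 endfacet
 facet normal 0.647 0.433 0.628
  outer loop
   vertex 1.5 2.9 2.6
   vertex 1.6 1.3 3.6
   vertex 3.3 3.4 0.4
  endloop
 endfacet
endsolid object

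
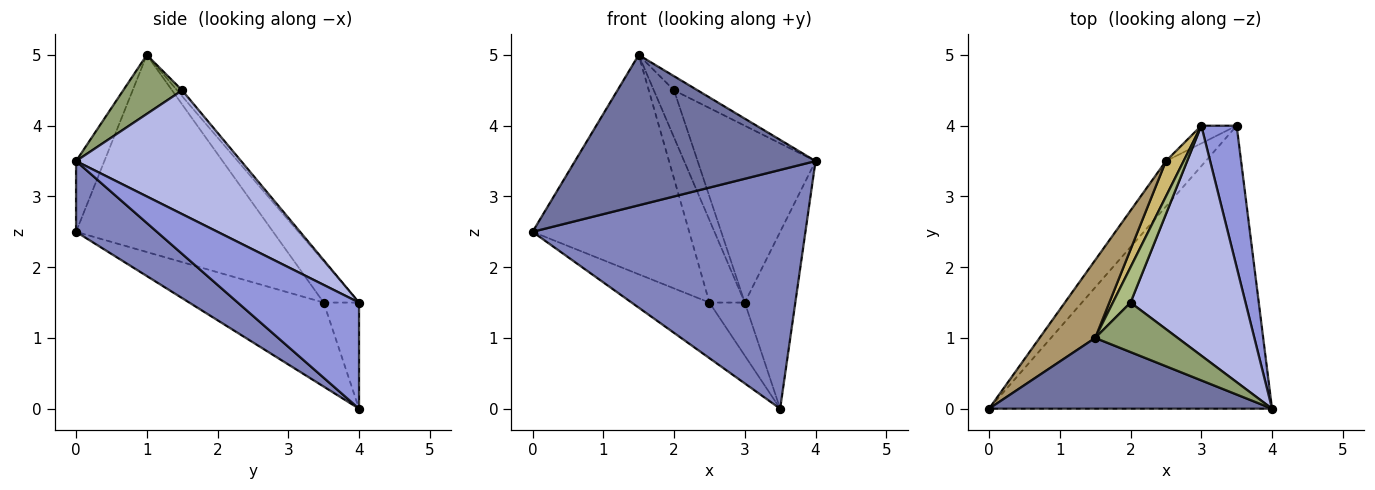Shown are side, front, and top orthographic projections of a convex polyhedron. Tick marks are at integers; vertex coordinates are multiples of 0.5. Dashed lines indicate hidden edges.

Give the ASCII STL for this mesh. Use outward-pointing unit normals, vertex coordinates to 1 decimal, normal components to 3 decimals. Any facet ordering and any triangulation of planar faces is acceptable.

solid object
 facet normal -0.106 -0.900 0.423
  outer loop
   vertex 1.5 1.0 5.0
   vertex 0.0 0.0 2.5
   vertex 4.0 0.0 3.5
  endloop
 endfacet
 facet normal 0.188 -0.633 -0.751
  outer loop
   vertex 3.5 4.0 0.0
   vertex 4.0 0.0 3.5
   vertex 0.0 0.0 2.5
  endloop
 endfacet
 facet normal 0.882 0.368 0.294
  outer loop
   vertex 3.5 4.0 0.0
   vertex 3.0 4.0 1.5
   vertex 4.0 0.0 3.5
  endloop
 endfacet
 facet normal 0.649 0.464 0.603
  outer loop
   vertex 2.0 1.5 4.5
   vertex 4.0 0.0 3.5
   vertex 3.0 4.0 1.5
  endloop
 endfacet
 facet normal 0.566 0.226 0.793
  outer loop
   vertex 2.0 1.5 4.5
   vertex 1.5 1.0 5.0
   vertex 4.0 0.0 3.5
  endloop
 endfacet
 facet normal -0.196 0.784 0.588
  outer loop
   vertex 2.0 1.5 4.5
   vertex 3.0 4.0 1.5
   vertex 1.5 1.0 5.0
  endloop
 endfacet
 facet normal -0.801 0.464 -0.379
  outer loop
   vertex 2.5 3.5 1.5
   vertex 3.5 4.0 0.0
   vertex 0.0 0.0 2.5
  endloop
 endfacet
 facet normal -0.688 0.688 -0.229
  outer loop
   vertex 2.5 3.5 1.5
   vertex 3.0 4.0 1.5
   vertex 3.5 4.0 0.0
  endloop
 endfacet
 facet normal -0.764 0.608 0.216
  outer loop
   vertex 2.5 3.5 1.5
   vertex 0.0 0.0 2.5
   vertex 1.5 1.0 5.0
  endloop
 endfacet
 facet normal -0.677 0.677 0.290
  outer loop
   vertex 2.5 3.5 1.5
   vertex 1.5 1.0 5.0
   vertex 3.0 4.0 1.5
  endloop
 endfacet
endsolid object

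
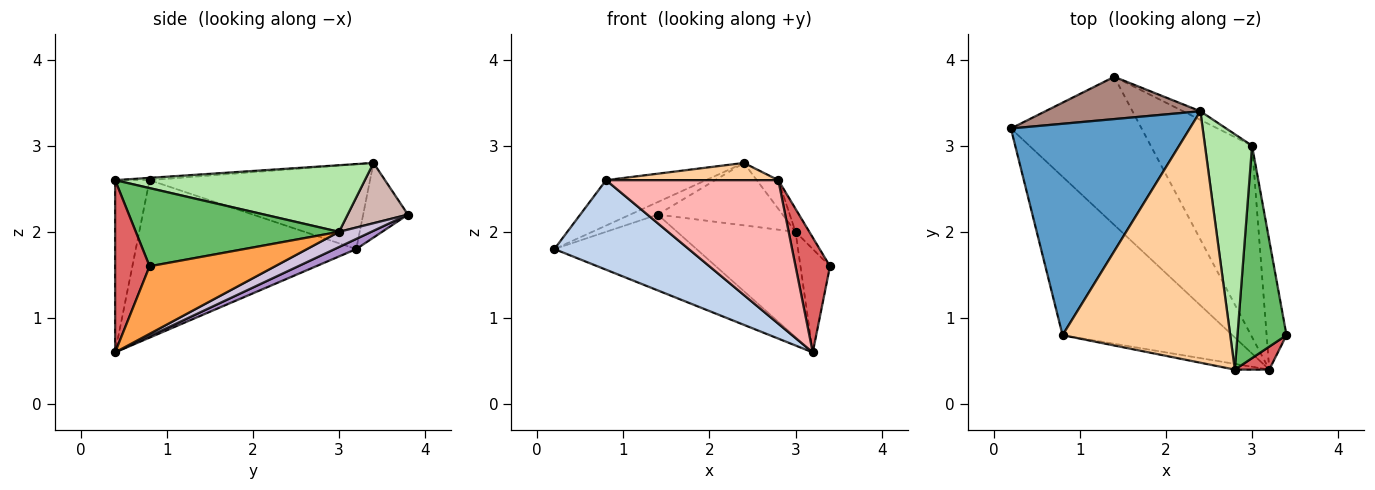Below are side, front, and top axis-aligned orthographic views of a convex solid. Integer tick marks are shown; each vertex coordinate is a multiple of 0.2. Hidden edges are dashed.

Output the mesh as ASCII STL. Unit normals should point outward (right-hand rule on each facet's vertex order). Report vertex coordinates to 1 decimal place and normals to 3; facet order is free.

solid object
 facet normal -0.421 0.191 0.887
  outer loop
   vertex 0.8 0.8 2.6
   vertex 2.4 3.4 2.8
   vertex 0.2 3.2 1.8
  endloop
 endfacet
 facet normal -0.628 -0.383 -0.677
  outer loop
   vertex 0.8 0.8 2.6
   vertex 0.2 3.2 1.8
   vertex 3.2 0.4 0.6
  endloop
 endfacet
 facet normal 0.936 0.220 -0.275
  outer loop
   vertex 3.0 3.0 2.0
   vertex 3.4 0.8 1.6
   vertex 3.2 0.4 0.6
  endloop
 endfacet
 facet normal -0.014 -0.068 0.998
  outer loop
   vertex 2.8 0.4 2.6
   vertex 2.4 3.4 2.8
   vertex 0.8 0.8 2.6
  endloop
 endfacet
 facet normal 0.846 0.057 0.530
  outer loop
   vertex 2.8 0.4 2.6
   vertex 3.4 0.8 1.6
   vertex 3.0 3.0 2.0
  endloop
 endfacet
 facet normal 0.815 0.070 0.576
  outer loop
   vertex 2.8 0.4 2.6
   vertex 3.0 3.0 2.0
   vertex 2.4 3.4 2.8
  endloop
 endfacet
 facet normal 0.700 -0.700 0.140
  outer loop
   vertex 2.8 0.4 2.6
   vertex 3.2 0.4 0.6
   vertex 3.4 0.8 1.6
  endloop
 endfacet
 facet normal -0.196 -0.980 -0.039
  outer loop
   vertex 2.8 0.4 2.6
   vertex 0.8 0.8 2.6
   vertex 3.2 0.4 0.6
  endloop
 endfacet
 facet normal 0.069 0.454 -0.888
  outer loop
   vertex 1.4 3.8 2.2
   vertex 3.2 0.4 0.6
   vertex 0.2 3.2 1.8
  endloop
 endfacet
 facet normal 0.130 0.478 -0.869
  outer loop
   vertex 1.4 3.8 2.2
   vertex 3.0 3.0 2.0
   vertex 3.2 0.4 0.6
  endloop
 endfacet
 facet normal -0.419 0.258 0.871
  outer loop
   vertex 1.4 3.8 2.2
   vertex 0.2 3.2 1.8
   vertex 2.4 3.4 2.8
  endloop
 endfacet
 facet normal 0.431 0.894 -0.123
  outer loop
   vertex 1.4 3.8 2.2
   vertex 2.4 3.4 2.8
   vertex 3.0 3.0 2.0
  endloop
 endfacet
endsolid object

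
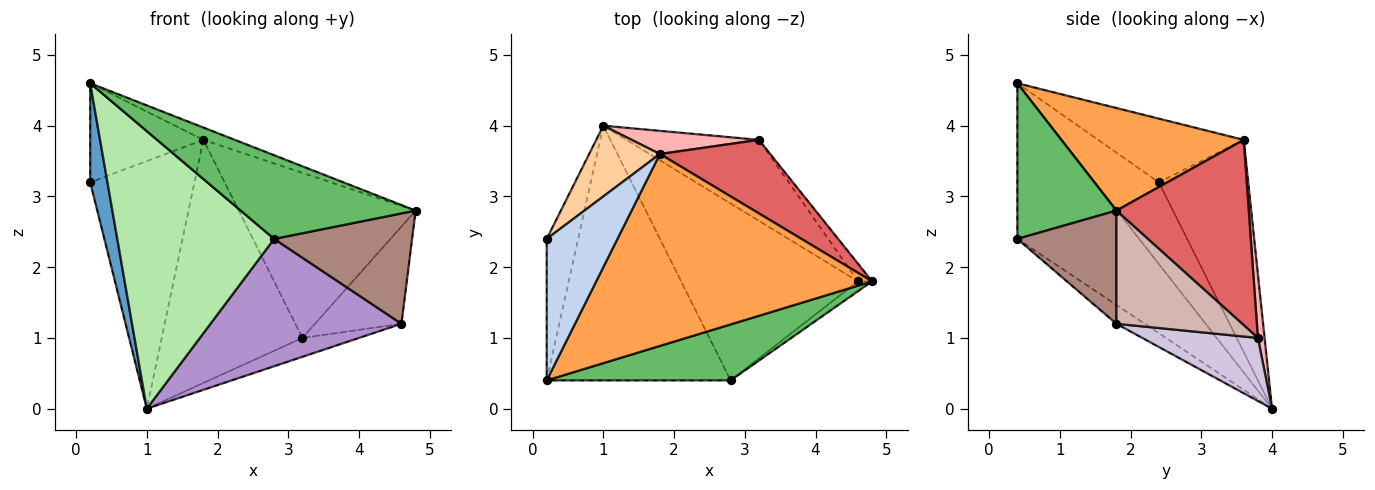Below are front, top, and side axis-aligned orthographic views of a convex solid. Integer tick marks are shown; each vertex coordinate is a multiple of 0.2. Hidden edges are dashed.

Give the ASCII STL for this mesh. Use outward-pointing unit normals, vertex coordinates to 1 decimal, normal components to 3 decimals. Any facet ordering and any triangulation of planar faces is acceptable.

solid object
 facet normal -0.905 -0.244 -0.348
  outer loop
   vertex 1.0 4.0 0.0
   vertex 0.2 0.4 4.6
   vertex 0.2 2.4 3.2
  endloop
 endfacet
 facet normal -0.593 0.462 0.659
  outer loop
   vertex 1.8 3.6 3.8
   vertex 0.2 2.4 3.2
   vertex 0.2 0.4 4.6
  endloop
 endfacet
 facet normal 0.348 0.060 0.936
  outer loop
   vertex 1.8 3.6 3.8
   vertex 0.2 0.4 4.6
   vertex 4.8 1.8 2.8
  endloop
 endfacet
 facet normal -0.636 0.742 0.212
  outer loop
   vertex 1.8 3.6 3.8
   vertex 1.0 4.0 0.0
   vertex 0.2 2.4 3.2
  endloop
 endfacet
 facet normal 0.426 -0.752 0.503
  outer loop
   vertex 2.8 0.4 2.4
   vertex 4.8 1.8 2.8
   vertex 0.2 0.4 4.6
  endloop
 endfacet
 facet normal -0.497 -0.640 -0.587
  outer loop
   vertex 2.8 0.4 2.4
   vertex 0.2 0.4 4.6
   vertex 1.0 4.0 0.0
  endloop
 endfacet
 facet normal 0.564 0.754 0.336
  outer loop
   vertex 3.2 3.8 1.0
   vertex 1.8 3.6 3.8
   vertex 4.8 1.8 2.8
  endloop
 endfacet
 facet normal 0.047 0.994 0.095
  outer loop
   vertex 3.2 3.8 1.0
   vertex 1.0 4.0 0.0
   vertex 1.8 3.6 3.8
  endloop
 endfacet
 facet normal -0.086 -0.582 -0.809
  outer loop
   vertex 4.6 1.8 1.2
   vertex 2.8 0.4 2.4
   vertex 1.0 4.0 0.0
  endloop
 endfacet
 facet normal 0.420 0.206 -0.884
  outer loop
   vertex 4.6 1.8 1.2
   vertex 1.0 4.0 0.0
   vertex 3.2 3.8 1.0
  endloop
 endfacet
 facet normal 0.582 -0.810 -0.073
  outer loop
   vertex 4.6 1.8 1.2
   vertex 4.8 1.8 2.8
   vertex 2.8 0.4 2.4
  endloop
 endfacet
 facet normal 0.820 0.564 -0.102
  outer loop
   vertex 4.6 1.8 1.2
   vertex 3.2 3.8 1.0
   vertex 4.8 1.8 2.8
  endloop
 endfacet
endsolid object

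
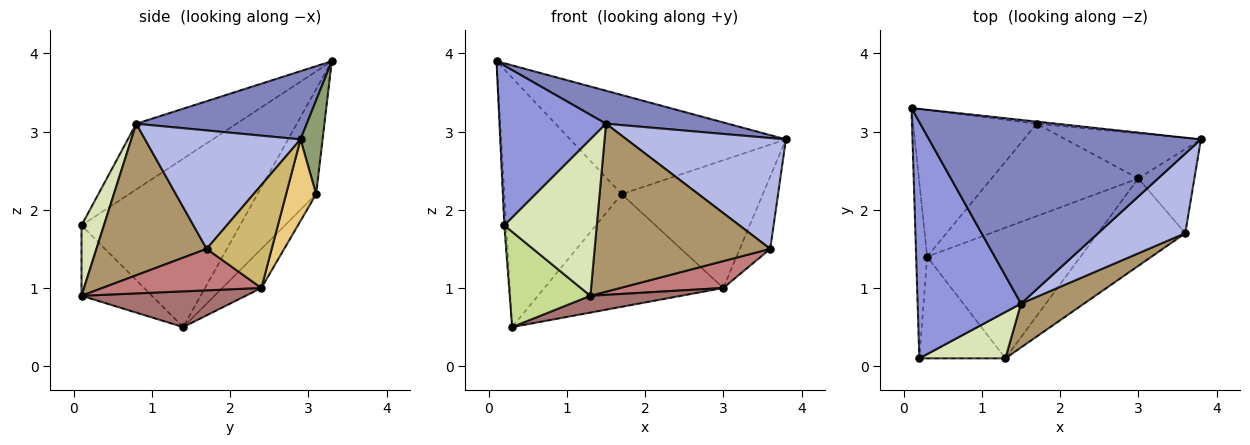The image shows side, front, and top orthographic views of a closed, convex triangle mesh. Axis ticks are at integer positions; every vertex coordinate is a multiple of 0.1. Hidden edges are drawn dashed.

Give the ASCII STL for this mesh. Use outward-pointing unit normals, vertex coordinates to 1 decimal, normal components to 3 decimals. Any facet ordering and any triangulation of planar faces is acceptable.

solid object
 facet normal -0.998 0.012 -0.065
  outer loop
   vertex 0.3 1.4 0.5
   vertex 0.2 0.1 1.8
   vertex 0.1 3.3 3.9
  endloop
 endfacet
 facet normal 0.240 -0.172 0.956
  outer loop
   vertex 1.5 0.8 3.1
   vertex 3.8 2.9 2.9
   vertex 0.1 3.3 3.9
  endloop
 endfacet
 facet normal -0.466 -0.496 0.733
  outer loop
   vertex 1.5 0.8 3.1
   vertex 0.1 3.3 3.9
   vertex 0.2 0.1 1.8
  endloop
 endfacet
 facet normal 0.621 -0.637 0.457
  outer loop
   vertex 1.5 0.8 3.1
   vertex 3.6 1.7 1.5
   vertex 3.8 2.9 2.9
  endloop
 endfacet
 facet normal 0.102 0.995 -0.021
  outer loop
   vertex 1.7 3.1 2.2
   vertex 0.1 3.3 3.9
   vertex 3.8 2.9 2.9
  endloop
 endfacet
 facet normal -0.396 0.792 -0.466
  outer loop
   vertex 1.7 3.1 2.2
   vertex 0.3 1.4 0.5
   vertex 0.1 3.3 3.9
  endloop
 endfacet
 facet normal -0.513 -0.587 -0.627
  outer loop
   vertex 1.3 0.1 0.9
   vertex 0.2 0.1 1.8
   vertex 0.3 1.4 0.5
  endloop
 endfacet
 facet normal 0.226 -0.934 0.277
  outer loop
   vertex 1.3 0.1 0.9
   vertex 1.5 0.8 3.1
   vertex 0.2 0.1 1.8
  endloop
 endfacet
 facet normal 0.519 -0.827 0.216
  outer loop
   vertex 1.3 0.1 0.9
   vertex 3.6 1.7 1.5
   vertex 1.5 0.8 3.1
  endloop
 endfacet
 facet normal 0.812 0.380 -0.442
  outer loop
   vertex 3.0 2.4 1.0
   vertex 3.8 2.9 2.9
   vertex 3.6 1.7 1.5
  endloop
 endfacet
 facet normal 0.197 0.925 -0.326
  outer loop
   vertex 3.0 2.4 1.0
   vertex 1.7 3.1 2.2
   vertex 3.8 2.9 2.9
  endloop
 endfacet
 facet normal -0.167 0.762 -0.625
  outer loop
   vertex 3.0 2.4 1.0
   vertex 0.3 1.4 0.5
   vertex 1.7 3.1 2.2
  endloop
 endfacet
 facet normal 0.225 -0.124 -0.966
  outer loop
   vertex 3.0 2.4 1.0
   vertex 1.3 0.1 0.9
   vertex 0.3 1.4 0.5
  endloop
 endfacet
 facet normal 0.413 -0.268 -0.870
  outer loop
   vertex 3.0 2.4 1.0
   vertex 3.6 1.7 1.5
   vertex 1.3 0.1 0.9
  endloop
 endfacet
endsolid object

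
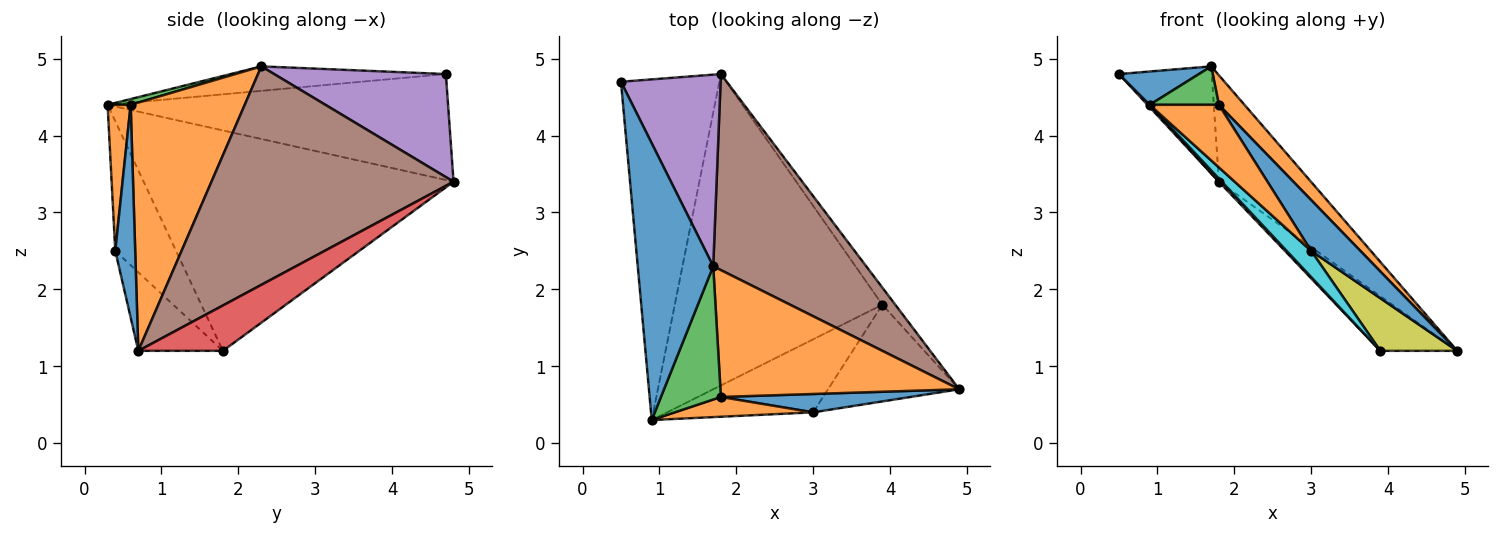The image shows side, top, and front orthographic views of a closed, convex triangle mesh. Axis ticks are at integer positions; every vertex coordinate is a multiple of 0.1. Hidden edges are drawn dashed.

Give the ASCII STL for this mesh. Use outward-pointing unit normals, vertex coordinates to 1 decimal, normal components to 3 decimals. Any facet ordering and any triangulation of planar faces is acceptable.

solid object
 facet normal -0.306 -0.114 0.945
  outer loop
   vertex 1.7 2.3 4.9
   vertex 0.5 4.7 4.8
   vertex 0.9 0.3 4.4
  endloop
 endfacet
 facet normal 0.712 -0.159 0.684
  outer loop
   vertex 1.8 0.6 4.4
   vertex 4.9 0.7 1.2
   vertex 1.7 2.3 4.9
  endloop
 endfacet
 facet normal 0.092 -0.276 0.957
  outer loop
   vertex 1.8 0.6 4.4
   vertex 1.7 2.3 4.9
   vertex 0.9 0.3 4.4
  endloop
 endfacet
 facet normal 0.724 0.658 -0.206
  outer loop
   vertex 1.8 4.8 3.4
   vertex 4.9 0.7 1.2
   vertex 3.9 1.8 1.2
  endloop
 endfacet
 facet normal 0.670 0.362 0.648
  outer loop
   vertex 1.8 4.8 3.4
   vertex 0.5 4.7 4.8
   vertex 1.7 2.3 4.9
  endloop
 endfacet
 facet normal 0.782 0.297 0.548
  outer loop
   vertex 1.8 4.8 3.4
   vertex 1.7 2.3 4.9
   vertex 4.9 0.7 1.2
  endloop
 endfacet
 facet normal -0.733 -0.005 -0.681
  outer loop
   vertex 1.8 4.8 3.4
   vertex 0.9 0.3 4.4
   vertex 0.5 4.7 4.8
  endloop
 endfacet
 facet normal -0.728 -0.007 -0.686
  outer loop
   vertex 1.8 4.8 3.4
   vertex 3.9 1.8 1.2
   vertex 0.9 0.3 4.4
  endloop
 endfacet
 facet normal -0.465 -0.423 -0.778
  outer loop
   vertex 3.0 0.4 2.5
   vertex 3.9 1.8 1.2
   vertex 4.9 0.7 1.2
  endloop
 endfacet
 facet normal -0.641 -0.259 -0.722
  outer loop
   vertex 3.0 0.4 2.5
   vertex 0.9 0.3 4.4
   vertex 3.9 1.8 1.2
  endloop
 endfacet
 facet normal 0.356 -0.879 0.317
  outer loop
   vertex 3.0 0.4 2.5
   vertex 4.9 0.7 1.2
   vertex 1.8 0.6 4.4
  endloop
 endfacet
 facet normal 0.303 -0.909 0.287
  outer loop
   vertex 3.0 0.4 2.5
   vertex 1.8 0.6 4.4
   vertex 0.9 0.3 4.4
  endloop
 endfacet
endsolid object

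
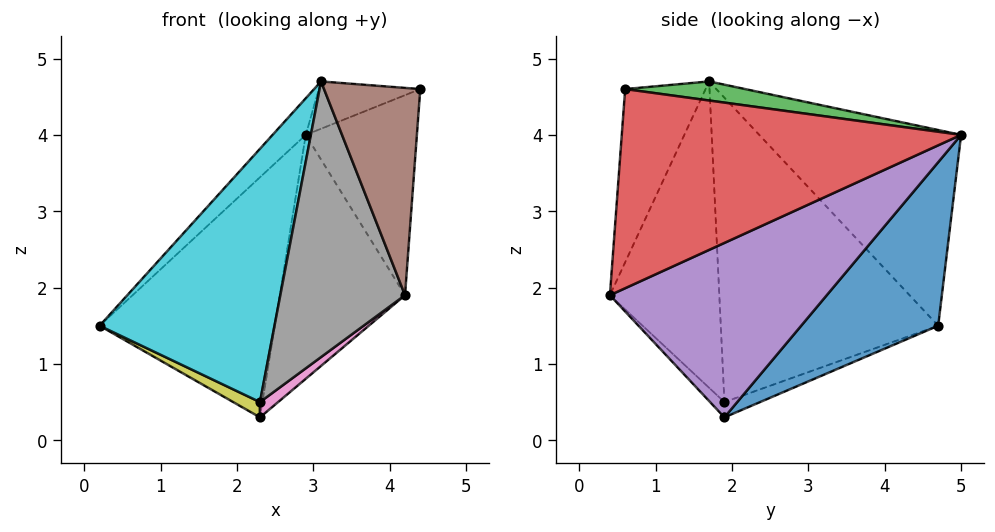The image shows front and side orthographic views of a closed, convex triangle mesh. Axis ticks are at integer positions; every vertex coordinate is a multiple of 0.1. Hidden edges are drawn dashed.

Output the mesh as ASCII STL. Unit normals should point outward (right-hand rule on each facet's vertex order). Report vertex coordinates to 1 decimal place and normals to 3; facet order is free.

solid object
 facet normal 0.491 0.627 -0.605
  outer loop
   vertex 2.3 1.9 0.3
   vertex 0.2 4.7 1.5
   vertex 2.9 5.0 4.0
  endloop
 endfacet
 facet normal -0.682 0.112 0.723
  outer loop
   vertex 3.1 1.7 4.7
   vertex 2.9 5.0 4.0
   vertex 0.2 4.7 1.5
  endloop
 endfacet
 facet normal 0.255 0.215 0.943
  outer loop
   vertex 3.1 1.7 4.7
   vertex 4.4 0.6 4.6
   vertex 2.9 5.0 4.0
  endloop
 endfacet
 facet normal 0.946 0.310 -0.093
  outer loop
   vertex 4.2 0.4 1.9
   vertex 2.9 5.0 4.0
   vertex 4.4 0.6 4.6
  endloop
 endfacet
 facet normal 0.756 0.436 -0.488
  outer loop
   vertex 4.2 0.4 1.9
   vertex 2.3 1.9 0.3
   vertex 2.9 5.0 4.0
  endloop
 endfacet
 facet normal -0.638 -0.763 0.104
  outer loop
   vertex 4.2 0.4 1.9
   vertex 4.4 0.6 4.6
   vertex 3.1 1.7 4.7
  endloop
 endfacet
 facet normal -0.620 -0.785 0.000
  outer loop
   vertex 2.3 1.9 0.5
   vertex 2.3 1.9 0.3
   vertex 4.2 0.4 1.9
  endloop
 endfacet
 facet normal -0.657 -0.749 0.089
  outer loop
   vertex 2.3 1.9 0.5
   vertex 4.2 0.4 1.9
   vertex 3.1 1.7 4.7
  endloop
 endfacet
 facet normal -0.800 -0.600 0.000
  outer loop
   vertex 2.3 1.9 0.5
   vertex 0.2 4.7 1.5
   vertex 2.3 1.9 0.3
  endloop
 endfacet
 facet normal -0.774 -0.622 0.118
  outer loop
   vertex 2.3 1.9 0.5
   vertex 3.1 1.7 4.7
   vertex 0.2 4.7 1.5
  endloop
 endfacet
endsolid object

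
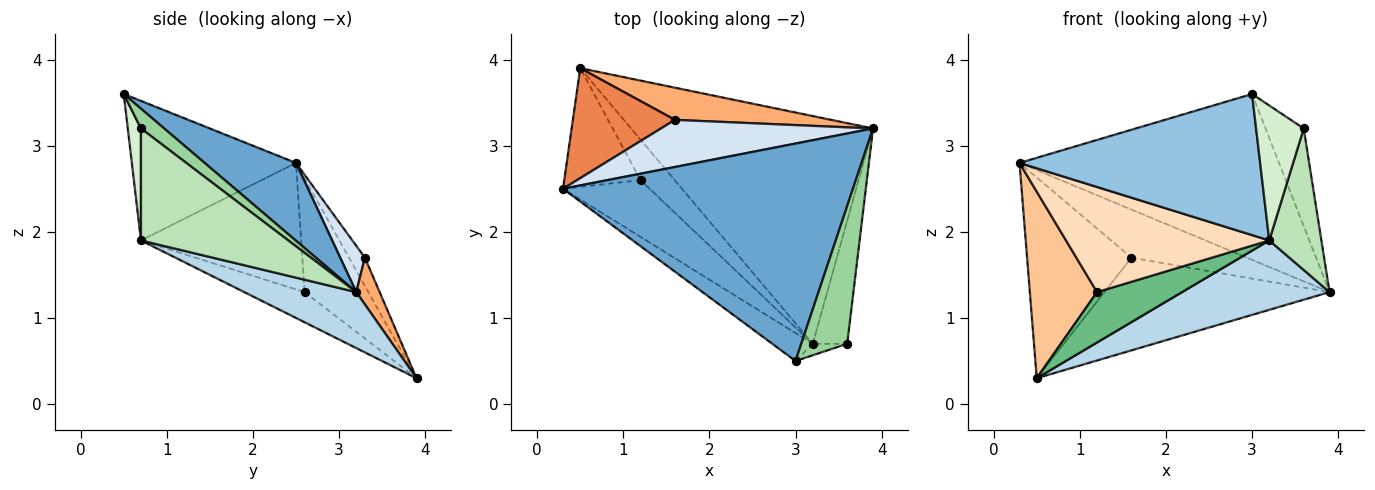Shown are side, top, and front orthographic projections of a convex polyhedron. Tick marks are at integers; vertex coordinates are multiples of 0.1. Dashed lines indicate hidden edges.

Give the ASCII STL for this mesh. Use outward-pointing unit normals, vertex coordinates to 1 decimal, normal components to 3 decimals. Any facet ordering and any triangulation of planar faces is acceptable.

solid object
 facet normal 0.209 0.593 0.778
  outer loop
   vertex 3.0 0.5 3.6
   vertex 3.9 3.2 1.3
   vertex 0.3 2.5 2.8
  endloop
 endfacet
 facet normal -0.556 -0.815 -0.161
  outer loop
   vertex 3.2 0.7 1.9
   vertex 3.0 0.5 3.6
   vertex 0.3 2.5 2.8
  endloop
 endfacet
 facet normal 0.216 -0.285 -0.934
  outer loop
   vertex 3.2 0.7 1.9
   vertex 0.5 3.9 0.3
   vertex 3.9 3.2 1.3
  endloop
 endfacet
 facet normal 0.151 0.706 0.692
  outer loop
   vertex 1.6 3.3 1.7
   vertex 0.3 2.5 2.8
   vertex 3.9 3.2 1.3
  endloop
 endfacet
 facet normal -0.132 0.869 0.476
  outer loop
   vertex 1.6 3.3 1.7
   vertex 0.5 3.9 0.3
   vertex 0.3 2.5 2.8
  endloop
 endfacet
 facet normal 0.098 0.940 0.326
  outer loop
   vertex 1.6 3.3 1.7
   vertex 3.9 3.2 1.3
   vertex 0.5 3.9 0.3
  endloop
 endfacet
 facet normal -0.625 -0.659 -0.419
  outer loop
   vertex 1.2 2.6 1.3
   vertex 0.3 2.5 2.8
   vertex 0.5 3.9 0.3
  endloop
 endfacet
 facet normal -0.570 -0.723 -0.390
  outer loop
   vertex 1.2 2.6 1.3
   vertex 3.2 0.7 1.9
   vertex 0.3 2.5 2.8
  endloop
 endfacet
 facet normal -0.484 -0.682 -0.548
  outer loop
   vertex 1.2 2.6 1.3
   vertex 0.5 3.9 0.3
   vertex 3.2 0.7 1.9
  endloop
 endfacet
 facet normal 0.331 0.545 0.770
  outer loop
   vertex 3.6 0.7 3.2
   vertex 3.9 3.2 1.3
   vertex 3.0 0.5 3.6
  endloop
 endfacet
 facet normal 0.905 -0.320 -0.279
  outer loop
   vertex 3.6 0.7 3.2
   vertex 3.2 0.7 1.9
   vertex 3.9 3.2 1.3
  endloop
 endfacet
 facet normal 0.266 -0.961 -0.082
  outer loop
   vertex 3.6 0.7 3.2
   vertex 3.0 0.5 3.6
   vertex 3.2 0.7 1.9
  endloop
 endfacet
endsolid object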